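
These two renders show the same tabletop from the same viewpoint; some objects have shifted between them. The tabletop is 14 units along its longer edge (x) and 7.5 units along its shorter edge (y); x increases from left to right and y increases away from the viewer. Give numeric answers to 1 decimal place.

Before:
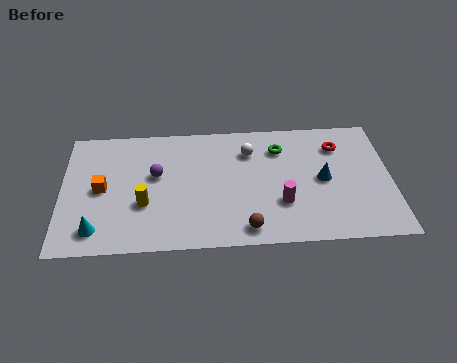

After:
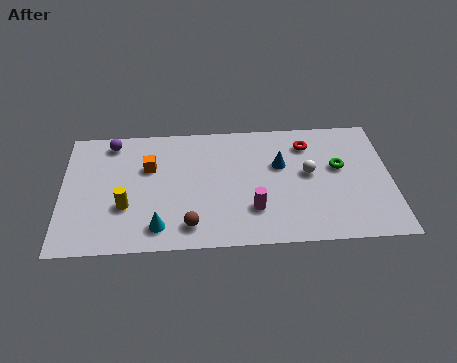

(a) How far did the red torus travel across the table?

1.3

From (11.8, 5.7) to (10.5, 5.9), the red torus covered √(1.3² + 0.2²) ≈ 1.3 units.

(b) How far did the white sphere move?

2.9

The white sphere moved from about (8.0, 5.6) to (10.5, 4.1), a distance of √(2.5² + 1.5²) ≈ 2.9.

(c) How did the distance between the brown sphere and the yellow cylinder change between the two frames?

-1.6

Before: roughly 4.6 units apart; after: 3.0. That's 1.6 units closer together.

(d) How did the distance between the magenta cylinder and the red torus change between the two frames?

+0.4

The distance was about 4.1 in the first image and 4.5 in the second, so they moved 0.4 units further apart.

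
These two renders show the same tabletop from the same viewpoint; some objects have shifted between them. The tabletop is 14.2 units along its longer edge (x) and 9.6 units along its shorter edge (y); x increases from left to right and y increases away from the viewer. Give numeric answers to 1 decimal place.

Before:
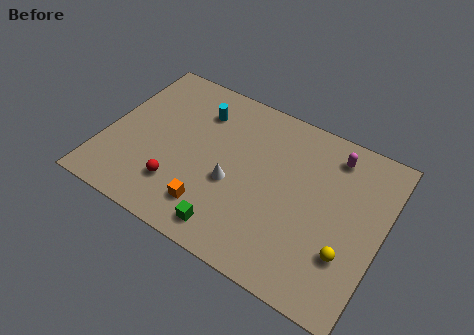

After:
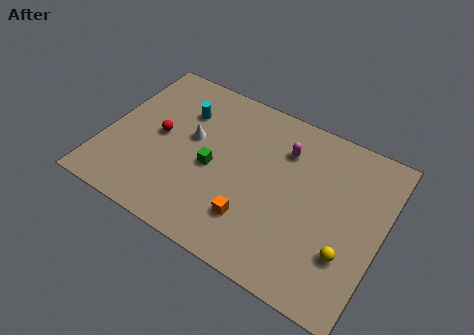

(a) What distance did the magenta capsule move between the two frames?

2.6

The magenta capsule was near (11.3, 8.0) before and (8.9, 7.1) after, so it travelled √(2.4² + 0.9²) ≈ 2.6 units.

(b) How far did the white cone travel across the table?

2.9

The white cone was near (6.7, 3.9) before and (4.3, 5.5) after, so it travelled √(2.4² + 1.6²) ≈ 2.9 units.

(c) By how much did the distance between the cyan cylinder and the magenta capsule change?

-1.6

Before: roughly 6.9 units apart; after: 5.3. That's 1.6 units closer together.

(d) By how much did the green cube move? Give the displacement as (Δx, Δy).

(-1.4, 3.0)

From the two frames, the green cube sits at roughly (7.0, 1.3) before and (5.6, 4.3) after.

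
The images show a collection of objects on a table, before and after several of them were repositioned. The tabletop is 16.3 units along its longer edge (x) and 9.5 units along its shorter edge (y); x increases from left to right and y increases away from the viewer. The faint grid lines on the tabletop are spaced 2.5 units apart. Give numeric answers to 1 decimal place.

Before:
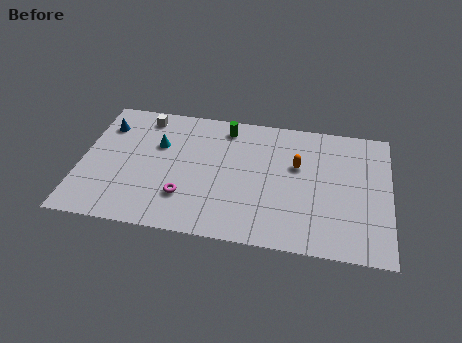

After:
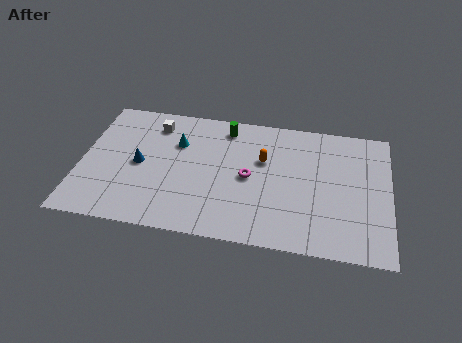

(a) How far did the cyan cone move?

1.0

From (4.0, 6.2) to (5.0, 6.5), the cyan cone covered √(1.0² + 0.3²) ≈ 1.0 units.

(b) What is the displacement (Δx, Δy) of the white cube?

(0.6, -0.5)

From the two frames, the white cube sits at roughly (3.1, 8.2) before and (3.7, 7.7) after.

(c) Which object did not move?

the green cylinder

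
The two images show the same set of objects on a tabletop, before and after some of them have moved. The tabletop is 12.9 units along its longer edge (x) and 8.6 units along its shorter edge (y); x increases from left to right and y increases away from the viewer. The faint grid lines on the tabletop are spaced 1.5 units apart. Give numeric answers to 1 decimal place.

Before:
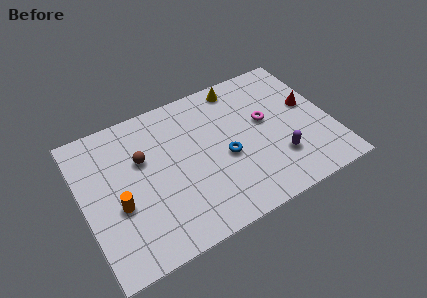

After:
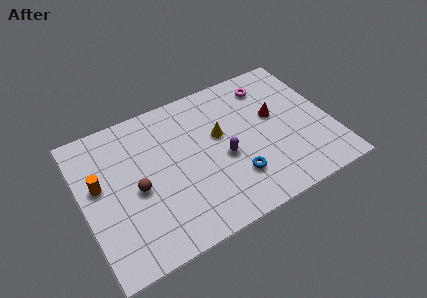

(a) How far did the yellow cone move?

2.9

The yellow cone was near (8.6, 7.6) before and (7.2, 5.1) after, so it travelled √(1.4² + 2.5²) ≈ 2.9 units.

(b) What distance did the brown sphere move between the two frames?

1.7

From (3.2, 5.5) to (2.7, 3.9), the brown sphere covered √(0.5² + 1.6²) ≈ 1.7 units.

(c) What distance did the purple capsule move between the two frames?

3.0

From (9.9, 2.4) to (7.2, 3.7), the purple capsule covered √(2.7² + 1.3²) ≈ 3.0 units.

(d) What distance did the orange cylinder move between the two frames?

1.8

The orange cylinder was near (1.7, 3.4) before and (0.9, 5.0) after, so it travelled √(0.8² + 1.6²) ≈ 1.8 units.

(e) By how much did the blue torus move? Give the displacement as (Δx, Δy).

(0.3, -1.4)

The blue torus started near (7.3, 3.7) and ended near (7.6, 2.3).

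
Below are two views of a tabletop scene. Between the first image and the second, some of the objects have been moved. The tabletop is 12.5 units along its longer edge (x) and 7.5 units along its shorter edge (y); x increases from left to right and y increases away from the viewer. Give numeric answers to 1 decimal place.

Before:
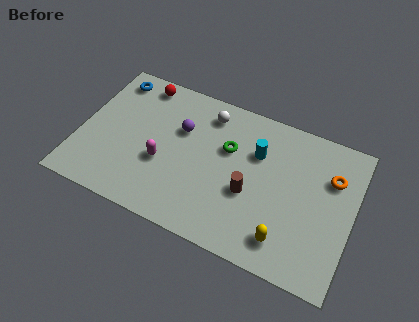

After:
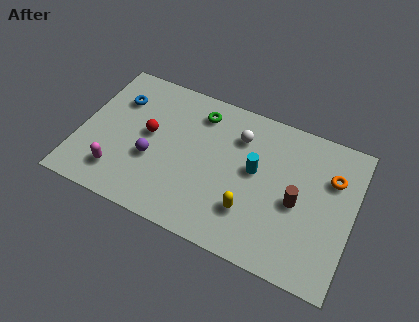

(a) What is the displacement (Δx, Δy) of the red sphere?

(0.7, -2.5)

The red sphere was at about (2.4, 6.6) and moved to about (3.1, 4.1).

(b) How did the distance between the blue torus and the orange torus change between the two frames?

-0.5

They were about 10.4 units apart before and 9.9 after — 0.5 units closer together.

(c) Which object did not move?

the orange torus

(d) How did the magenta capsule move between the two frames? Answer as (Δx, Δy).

(-1.9, -1.3)

The magenta capsule was at about (3.9, 2.9) and moved to about (2.0, 1.6).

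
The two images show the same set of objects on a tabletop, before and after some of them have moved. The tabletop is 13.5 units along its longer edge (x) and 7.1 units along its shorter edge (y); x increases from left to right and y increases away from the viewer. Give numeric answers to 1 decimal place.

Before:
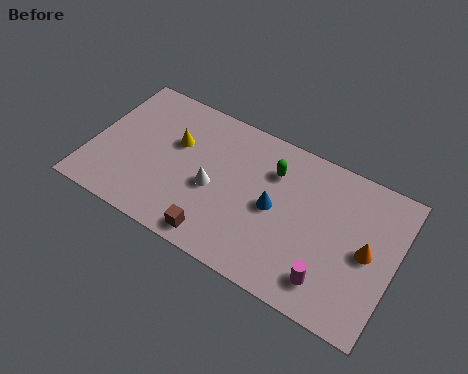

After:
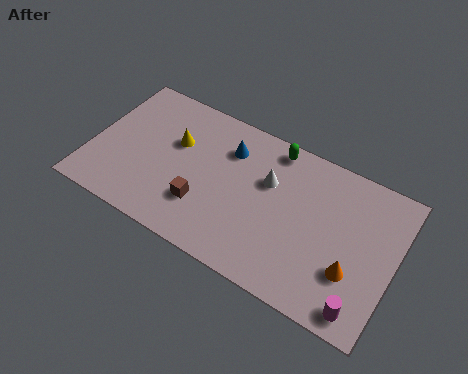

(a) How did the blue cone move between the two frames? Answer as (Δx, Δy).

(-2.3, 1.8)

The blue cone started near (8.2, 3.5) and ended near (5.9, 5.3).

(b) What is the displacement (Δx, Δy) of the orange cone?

(-0.5, -1.2)

The orange cone started near (12.3, 3.5) and ended near (11.8, 2.3).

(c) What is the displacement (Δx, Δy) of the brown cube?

(-0.8, 1.2)

The brown cube started near (6.0, 0.9) and ended near (5.2, 2.1).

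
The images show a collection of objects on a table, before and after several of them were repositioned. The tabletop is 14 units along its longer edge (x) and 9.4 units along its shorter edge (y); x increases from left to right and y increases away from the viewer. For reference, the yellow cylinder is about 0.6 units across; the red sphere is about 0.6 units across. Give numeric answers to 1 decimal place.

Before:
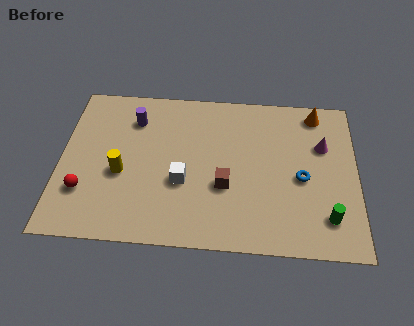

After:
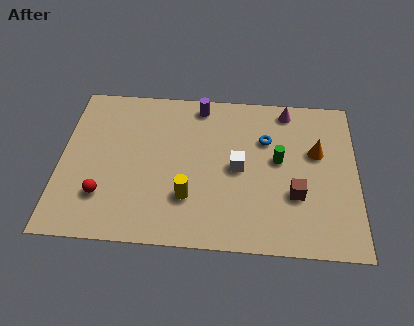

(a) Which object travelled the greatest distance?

the green cylinder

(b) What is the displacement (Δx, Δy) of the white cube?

(2.6, 1.0)

The white cube was at about (5.8, 3.6) and moved to about (8.4, 4.6).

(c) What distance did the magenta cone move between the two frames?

2.7

The magenta cone moved from about (12.4, 6.2) to (10.7, 8.3), a distance of √(1.7² + 2.1²) ≈ 2.7.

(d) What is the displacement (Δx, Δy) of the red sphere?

(0.9, -0.2)

The red sphere started near (1.2, 2.7) and ended near (2.1, 2.5).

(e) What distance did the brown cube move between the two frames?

3.3

From (7.8, 3.5) to (11.1, 3.2), the brown cube covered √(3.3² + 0.3²) ≈ 3.3 units.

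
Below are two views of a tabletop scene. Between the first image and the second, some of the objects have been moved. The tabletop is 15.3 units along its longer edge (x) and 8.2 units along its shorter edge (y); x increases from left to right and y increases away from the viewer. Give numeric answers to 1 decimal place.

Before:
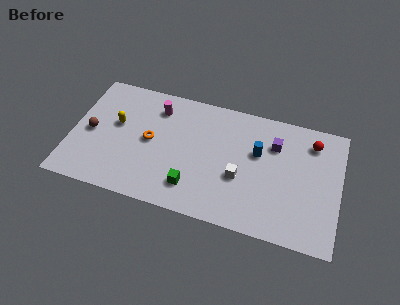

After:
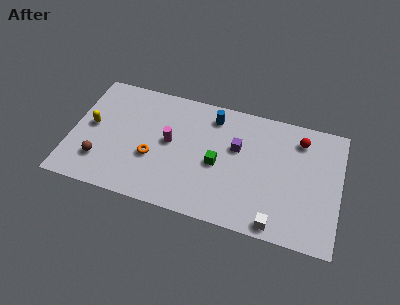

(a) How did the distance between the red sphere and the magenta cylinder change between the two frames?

-1.3

They were about 8.9 units apart before and 7.6 after — 1.3 units closer together.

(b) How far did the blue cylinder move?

3.2

From (10.6, 5.1) to (7.9, 6.8), the blue cylinder covered √(2.7² + 1.7²) ≈ 3.2 units.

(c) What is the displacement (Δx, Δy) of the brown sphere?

(0.7, -1.8)

The brown sphere started near (1.1, 3.9) and ended near (1.8, 2.1).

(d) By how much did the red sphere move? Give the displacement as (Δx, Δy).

(-0.7, 0.0)

The red sphere started near (13.6, 6.6) and ended near (12.9, 6.6).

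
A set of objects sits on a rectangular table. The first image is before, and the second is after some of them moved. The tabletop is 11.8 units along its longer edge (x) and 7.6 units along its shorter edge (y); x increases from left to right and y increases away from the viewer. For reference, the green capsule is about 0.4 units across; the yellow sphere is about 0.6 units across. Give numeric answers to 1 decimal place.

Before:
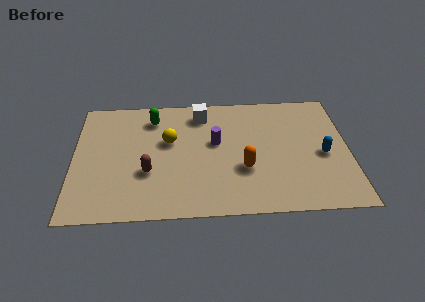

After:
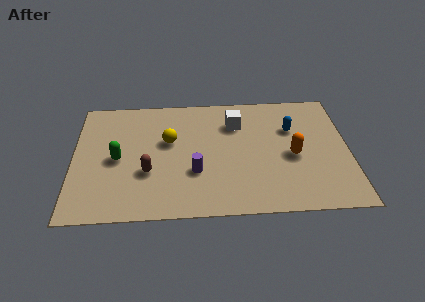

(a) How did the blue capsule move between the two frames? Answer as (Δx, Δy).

(-1.3, 1.7)

The blue capsule was at about (10.7, 3.4) and moved to about (9.4, 5.1).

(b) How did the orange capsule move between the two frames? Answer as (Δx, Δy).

(2.1, 0.7)

From the two frames, the orange capsule sits at roughly (7.3, 2.7) before and (9.4, 3.4) after.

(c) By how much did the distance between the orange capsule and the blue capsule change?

-1.8

The distance was about 3.5 in the first image and 1.7 in the second, so they moved 1.8 units closer together.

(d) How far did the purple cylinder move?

2.0

The purple cylinder was near (6.1, 4.4) before and (5.2, 2.6) after, so it travelled √(0.9² + 1.8²) ≈ 2.0 units.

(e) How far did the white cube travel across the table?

1.7

From (5.5, 6.3) to (7.0, 5.6), the white cube covered √(1.5² + 0.7²) ≈ 1.7 units.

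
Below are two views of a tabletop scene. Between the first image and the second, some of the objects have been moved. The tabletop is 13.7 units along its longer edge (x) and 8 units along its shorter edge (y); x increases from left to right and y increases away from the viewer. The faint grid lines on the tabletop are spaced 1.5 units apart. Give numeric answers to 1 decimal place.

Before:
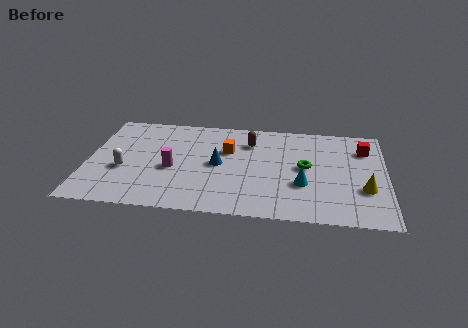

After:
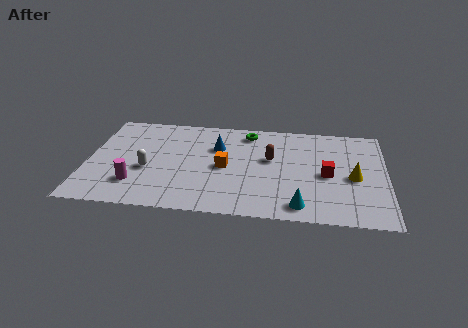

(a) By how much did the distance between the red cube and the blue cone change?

-1.6

Before: roughly 7.0 units apart; after: 5.4. That's 1.6 units closer together.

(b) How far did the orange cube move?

1.4

The orange cube was near (6.4, 5.2) before and (6.3, 3.8) after, so it travelled √(0.1² + 1.4²) ≈ 1.4 units.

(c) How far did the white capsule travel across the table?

1.1

The white capsule was near (1.7, 3.1) before and (2.8, 3.2) after, so it travelled √(1.1² + 0.1²) ≈ 1.1 units.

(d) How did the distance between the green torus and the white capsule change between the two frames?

-2.6

Before: roughly 8.4 units apart; after: 5.8. That's 2.6 units closer together.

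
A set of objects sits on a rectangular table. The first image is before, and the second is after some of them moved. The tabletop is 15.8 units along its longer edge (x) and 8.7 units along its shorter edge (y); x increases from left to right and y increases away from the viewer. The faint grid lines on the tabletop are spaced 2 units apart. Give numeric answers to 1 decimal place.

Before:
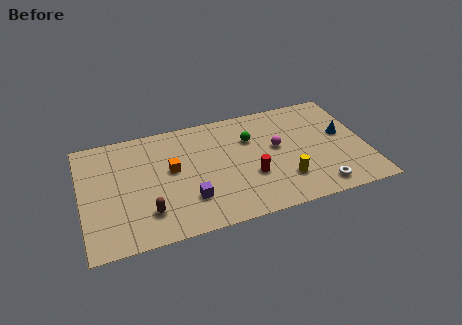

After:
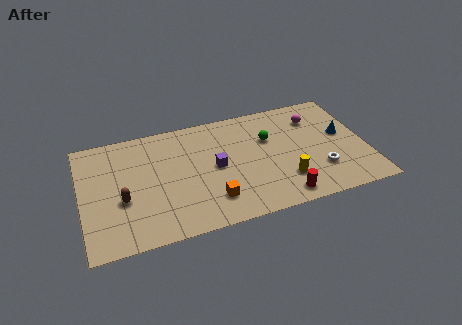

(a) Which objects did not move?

the blue cone and the yellow cylinder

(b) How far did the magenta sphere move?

2.9

The magenta sphere moved from about (10.9, 4.9) to (13.2, 6.6), a distance of √(2.3² + 1.7²) ≈ 2.9.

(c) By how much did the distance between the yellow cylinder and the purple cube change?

-1.0

They were about 5.3 units apart before and 4.3 after — 1.0 units closer together.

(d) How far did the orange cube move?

3.5

The orange cube moved from about (5.0, 4.9) to (7.0, 2.0), a distance of √(2.0² + 2.9²) ≈ 3.5.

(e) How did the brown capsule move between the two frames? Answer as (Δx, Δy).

(-1.3, 1.3)

From the two frames, the brown capsule sits at roughly (3.5, 2.1) before and (2.2, 3.4) after.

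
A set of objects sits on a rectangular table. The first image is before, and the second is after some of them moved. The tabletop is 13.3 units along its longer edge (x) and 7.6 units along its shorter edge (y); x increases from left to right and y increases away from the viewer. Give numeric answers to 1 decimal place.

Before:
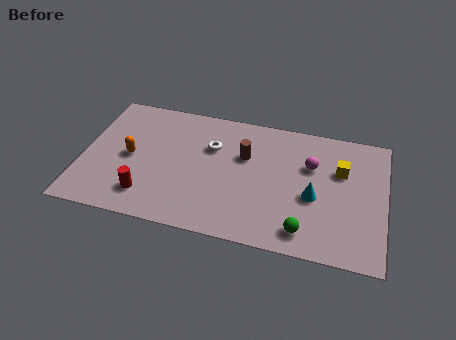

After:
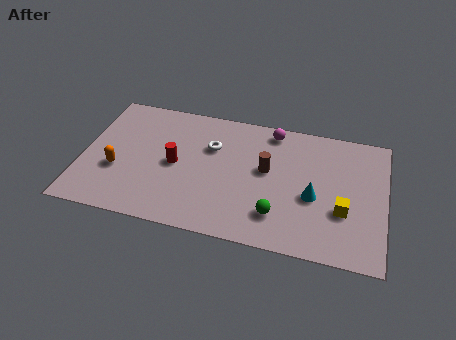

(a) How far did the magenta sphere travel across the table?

2.5

The magenta sphere moved from about (10.0, 5.0) to (8.2, 6.7), a distance of √(1.8² + 1.7²) ≈ 2.5.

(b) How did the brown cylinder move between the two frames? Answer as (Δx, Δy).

(1.0, -0.6)

The brown cylinder started near (7.1, 4.9) and ended near (8.1, 4.3).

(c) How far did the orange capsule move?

1.0

From (2.1, 3.7) to (1.6, 2.8), the orange capsule covered √(0.5² + 0.9²) ≈ 1.0 units.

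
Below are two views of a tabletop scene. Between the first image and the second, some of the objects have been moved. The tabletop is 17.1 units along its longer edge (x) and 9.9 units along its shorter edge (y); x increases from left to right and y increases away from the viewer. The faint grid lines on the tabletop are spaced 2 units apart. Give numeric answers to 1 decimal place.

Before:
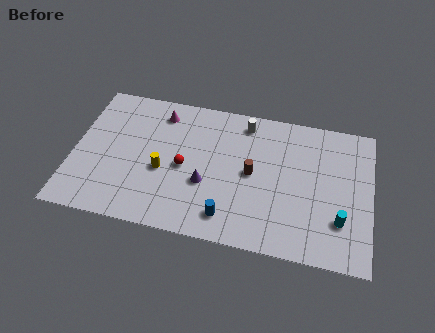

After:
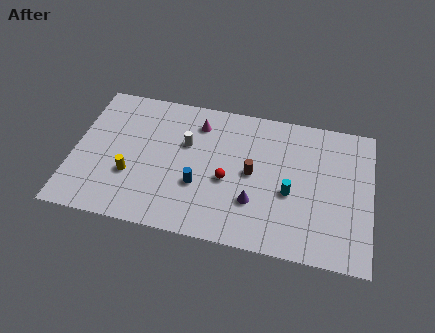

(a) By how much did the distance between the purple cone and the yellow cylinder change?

+4.6

The distance was about 2.5 in the first image and 7.1 in the second, so they moved 4.6 units further apart.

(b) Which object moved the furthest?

the white cylinder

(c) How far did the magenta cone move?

2.2

The magenta cone moved from about (4.8, 8.2) to (7.0, 7.9), a distance of √(2.2² + 0.3²) ≈ 2.2.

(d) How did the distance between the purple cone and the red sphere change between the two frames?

+0.4

They were about 1.6 units apart before and 2.0 after — 0.4 units further apart.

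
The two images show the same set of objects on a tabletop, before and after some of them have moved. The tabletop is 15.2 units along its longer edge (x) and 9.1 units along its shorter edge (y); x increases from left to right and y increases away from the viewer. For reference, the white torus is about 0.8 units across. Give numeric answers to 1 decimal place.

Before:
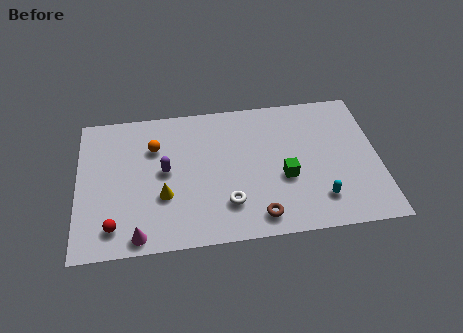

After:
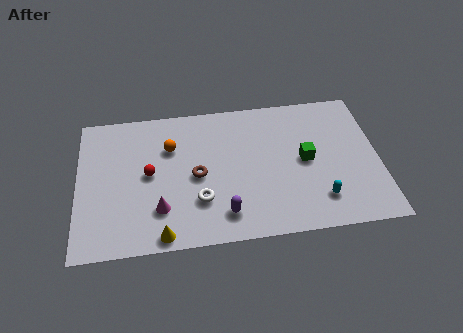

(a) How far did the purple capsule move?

4.2

The purple capsule was near (4.4, 4.8) before and (7.3, 1.7) after, so it travelled √(2.9² + 3.1²) ≈ 4.2 units.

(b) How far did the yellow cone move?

2.4

The yellow cone moved from about (4.3, 3.2) to (4.2, 0.8), a distance of √(0.1² + 2.4²) ≈ 2.4.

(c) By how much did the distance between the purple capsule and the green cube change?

-1.0

They were about 6.1 units apart before and 5.1 after — 1.0 units closer together.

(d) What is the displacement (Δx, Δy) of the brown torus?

(-3.0, 3.0)

The brown torus started near (9.0, 1.3) and ended near (6.0, 4.3).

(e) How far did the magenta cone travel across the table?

1.9

The magenta cone was near (3.0, 0.9) before and (4.1, 2.4) after, so it travelled √(1.1² + 1.5²) ≈ 1.9 units.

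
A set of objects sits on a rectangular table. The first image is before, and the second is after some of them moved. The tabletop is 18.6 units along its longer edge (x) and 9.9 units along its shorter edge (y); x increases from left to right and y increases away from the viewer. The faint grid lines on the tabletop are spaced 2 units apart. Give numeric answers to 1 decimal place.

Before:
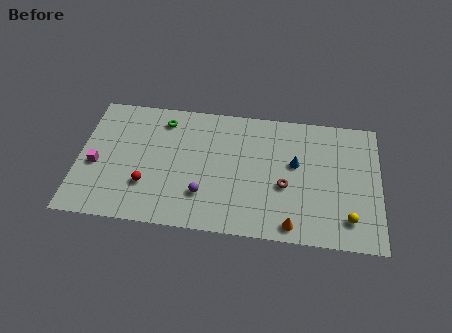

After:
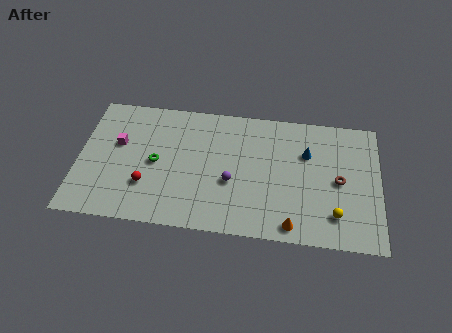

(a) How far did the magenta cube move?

2.2

The magenta cube was near (1.1, 4.2) before and (2.4, 6.0) after, so it travelled √(1.3² + 1.8²) ≈ 2.2 units.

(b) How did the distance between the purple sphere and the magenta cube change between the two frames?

+0.5

They were about 6.9 units apart before and 7.4 after — 0.5 units further apart.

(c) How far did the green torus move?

3.4

The green torus moved from about (5.1, 8.2) to (4.8, 4.8), a distance of √(0.3² + 3.4²) ≈ 3.4.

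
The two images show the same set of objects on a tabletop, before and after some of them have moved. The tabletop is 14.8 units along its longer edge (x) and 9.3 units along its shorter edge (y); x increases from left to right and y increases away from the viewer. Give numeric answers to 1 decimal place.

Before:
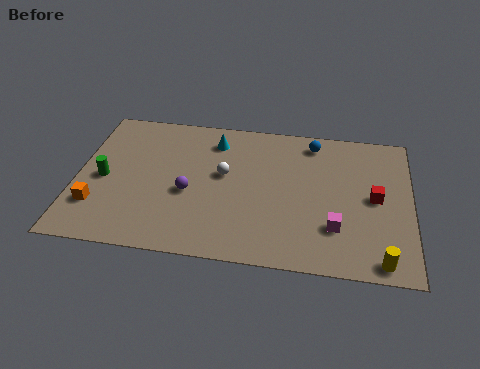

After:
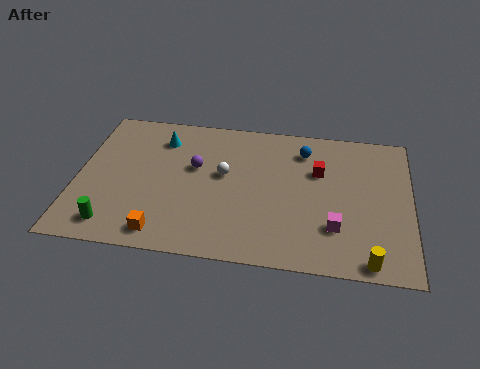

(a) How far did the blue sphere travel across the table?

0.7

The blue sphere was near (10.4, 8.0) before and (10.0, 7.4) after, so it travelled √(0.4² + 0.6²) ≈ 0.7 units.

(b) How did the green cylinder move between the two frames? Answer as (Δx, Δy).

(0.6, -2.9)

The green cylinder started near (1.2, 4.3) and ended near (1.8, 1.4).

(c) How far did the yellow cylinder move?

0.5

The yellow cylinder moved from about (13.5, 0.9) to (13.0, 0.8), a distance of √(0.5² + 0.1²) ≈ 0.5.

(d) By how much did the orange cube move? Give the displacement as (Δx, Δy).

(3.0, -1.3)

From the two frames, the orange cube sits at roughly (1.0, 2.5) before and (4.0, 1.2) after.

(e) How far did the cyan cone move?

2.4

The cyan cone was near (6.0, 7.5) before and (3.6, 7.3) after, so it travelled √(2.4² + 0.2²) ≈ 2.4 units.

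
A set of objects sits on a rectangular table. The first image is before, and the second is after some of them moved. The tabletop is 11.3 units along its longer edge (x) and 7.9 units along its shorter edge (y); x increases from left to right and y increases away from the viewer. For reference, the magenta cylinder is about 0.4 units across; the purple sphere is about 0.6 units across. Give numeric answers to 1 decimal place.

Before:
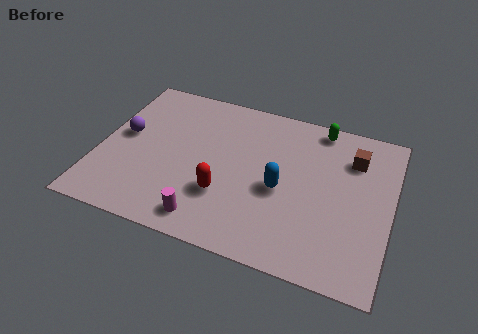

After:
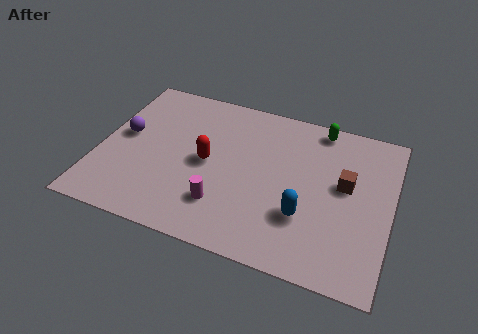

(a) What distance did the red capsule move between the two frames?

1.6

The red capsule was near (5.0, 2.5) before and (4.2, 3.9) after, so it travelled √(0.8² + 1.4²) ≈ 1.6 units.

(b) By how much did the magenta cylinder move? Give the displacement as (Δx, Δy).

(0.5, 0.9)

From the two frames, the magenta cylinder sits at roughly (4.5, 1.1) before and (5.0, 2.0) after.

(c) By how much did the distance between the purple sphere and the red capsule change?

-1.2

The distance was about 4.5 in the first image and 3.3 in the second, so they moved 1.2 units closer together.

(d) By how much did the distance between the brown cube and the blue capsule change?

-1.1

Before: roughly 3.5 units apart; after: 2.4. That's 1.1 units closer together.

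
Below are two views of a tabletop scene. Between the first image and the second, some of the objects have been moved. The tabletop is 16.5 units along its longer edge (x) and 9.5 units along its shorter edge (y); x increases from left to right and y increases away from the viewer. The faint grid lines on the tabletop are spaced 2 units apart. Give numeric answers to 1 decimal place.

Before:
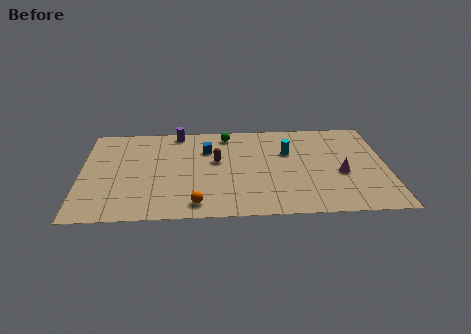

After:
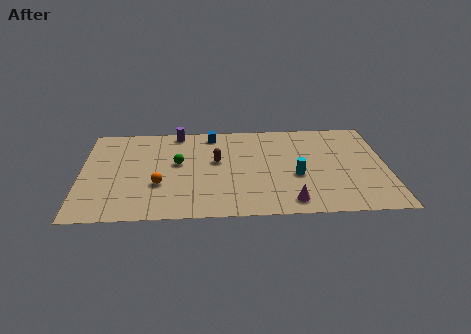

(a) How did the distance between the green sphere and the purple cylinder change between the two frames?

+0.5

Before: roughly 2.7 units apart; after: 3.2. That's 0.5 units further apart.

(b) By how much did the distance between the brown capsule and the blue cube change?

+1.5

The distance was about 1.3 in the first image and 2.8 in the second, so they moved 1.5 units further apart.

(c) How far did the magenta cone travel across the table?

3.8

The magenta cone was near (14.0, 3.9) before and (11.2, 1.3) after, so it travelled √(2.8² + 2.6²) ≈ 3.8 units.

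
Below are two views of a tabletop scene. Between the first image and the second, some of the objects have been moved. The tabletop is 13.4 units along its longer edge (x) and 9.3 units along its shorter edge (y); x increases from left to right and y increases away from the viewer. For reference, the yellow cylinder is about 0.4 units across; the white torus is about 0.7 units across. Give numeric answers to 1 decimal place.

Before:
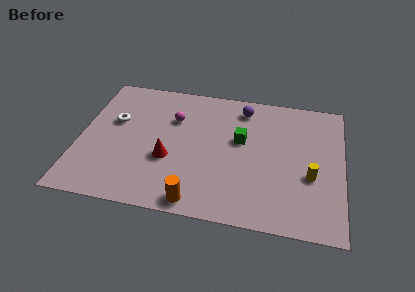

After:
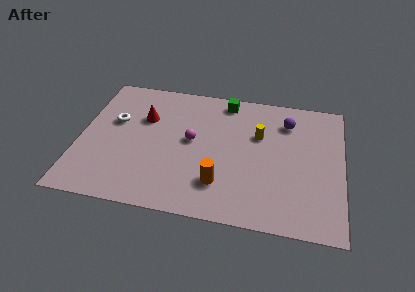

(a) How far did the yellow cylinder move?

3.6

The yellow cylinder was near (11.8, 3.6) before and (9.1, 6.0) after, so it travelled √(2.7² + 2.4²) ≈ 3.6 units.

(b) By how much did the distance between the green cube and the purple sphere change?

+1.1

Before: roughly 2.3 units apart; after: 3.4. That's 1.1 units further apart.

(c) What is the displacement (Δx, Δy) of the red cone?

(-1.4, 2.7)

The red cone was at about (4.6, 3.5) and moved to about (3.2, 6.2).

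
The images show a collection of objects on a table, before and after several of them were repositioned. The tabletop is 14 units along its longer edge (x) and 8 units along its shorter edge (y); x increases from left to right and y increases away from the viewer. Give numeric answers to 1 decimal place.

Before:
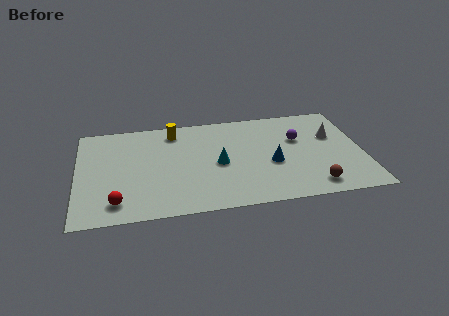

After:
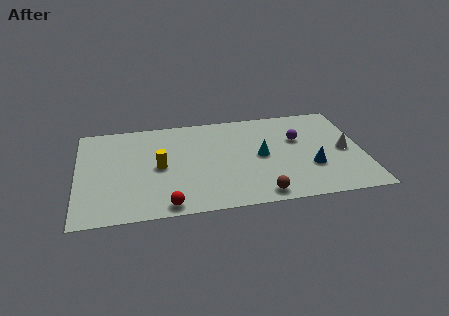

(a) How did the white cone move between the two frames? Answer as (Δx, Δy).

(0.5, -1.3)

From the two frames, the white cone sits at roughly (12.6, 5.1) before and (13.1, 3.8) after.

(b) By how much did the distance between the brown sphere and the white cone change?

+1.1

The distance was about 4.1 in the first image and 5.2 in the second, so they moved 1.1 units further apart.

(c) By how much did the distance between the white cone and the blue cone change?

-1.6

The distance was about 3.6 in the first image and 2.0 in the second, so they moved 1.6 units closer together.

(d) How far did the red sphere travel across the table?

2.5

The red sphere was near (1.9, 1.4) before and (4.3, 0.8) after, so it travelled √(2.4² + 0.6²) ≈ 2.5 units.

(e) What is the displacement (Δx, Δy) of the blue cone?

(1.9, -0.6)

The blue cone started near (9.5, 3.3) and ended near (11.4, 2.7).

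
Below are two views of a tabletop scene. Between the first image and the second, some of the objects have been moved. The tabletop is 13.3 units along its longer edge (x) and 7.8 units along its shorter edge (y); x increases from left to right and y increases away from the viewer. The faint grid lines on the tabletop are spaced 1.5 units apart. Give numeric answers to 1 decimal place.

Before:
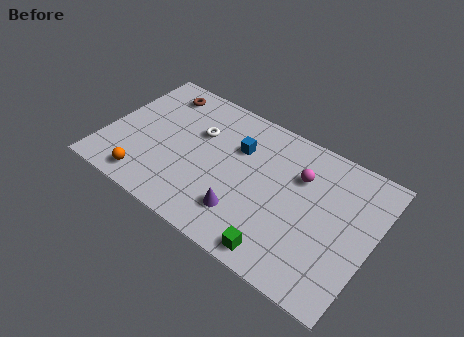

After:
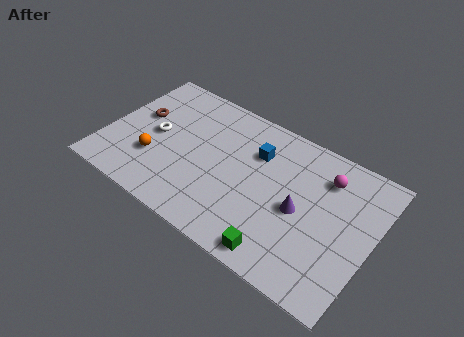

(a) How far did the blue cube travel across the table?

0.9

The blue cube was near (6.4, 5.3) before and (7.3, 5.5) after, so it travelled √(0.9² + 0.2²) ≈ 0.9 units.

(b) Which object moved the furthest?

the purple cone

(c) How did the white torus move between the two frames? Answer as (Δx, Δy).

(-2.0, -1.2)

The white torus started near (4.4, 5.1) and ended near (2.4, 3.9).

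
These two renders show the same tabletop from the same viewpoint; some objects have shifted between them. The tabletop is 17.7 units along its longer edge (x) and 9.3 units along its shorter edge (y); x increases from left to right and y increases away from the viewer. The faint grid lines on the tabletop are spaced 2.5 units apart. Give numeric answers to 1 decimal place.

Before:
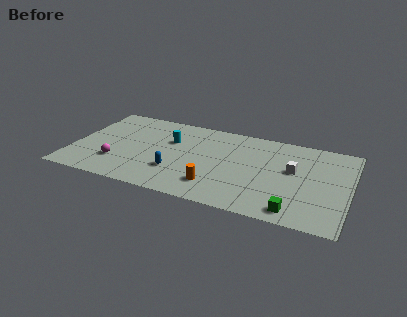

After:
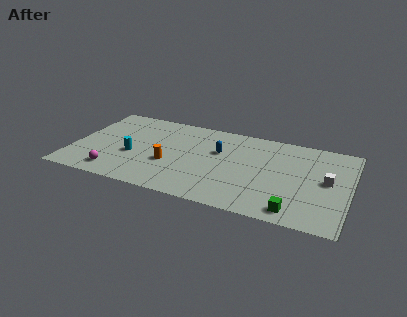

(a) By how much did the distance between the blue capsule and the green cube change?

-0.9

Before: roughly 7.9 units apart; after: 7.0. That's 0.9 units closer together.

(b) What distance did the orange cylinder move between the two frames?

3.4

The orange cylinder was near (9.4, 2.1) before and (6.3, 3.5) after, so it travelled √(3.1² + 1.4²) ≈ 3.4 units.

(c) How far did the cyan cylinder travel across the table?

3.3

From (6.1, 6.1) to (3.9, 3.7), the cyan cylinder covered √(2.2² + 2.4²) ≈ 3.3 units.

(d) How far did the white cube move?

2.3

The white cube was near (14.1, 5.4) before and (16.3, 4.9) after, so it travelled √(2.2² + 0.5²) ≈ 2.3 units.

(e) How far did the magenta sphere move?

1.1

The magenta sphere was near (3.0, 2.6) before and (3.0, 1.5) after, so it travelled √(0.0² + 1.1²) ≈ 1.1 units.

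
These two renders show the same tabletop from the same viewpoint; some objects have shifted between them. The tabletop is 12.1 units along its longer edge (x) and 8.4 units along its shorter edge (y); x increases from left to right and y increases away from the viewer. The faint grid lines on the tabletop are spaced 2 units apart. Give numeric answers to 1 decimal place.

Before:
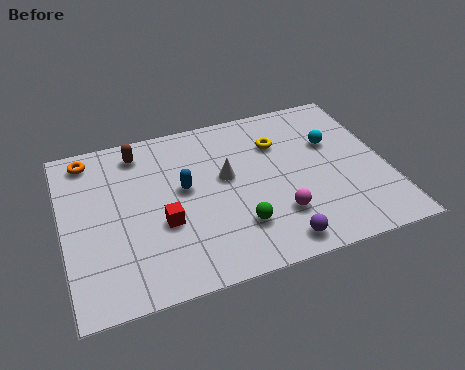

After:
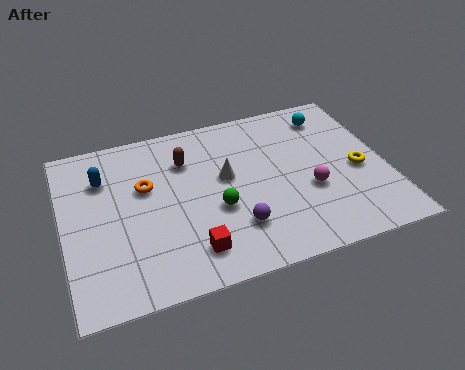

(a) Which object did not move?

the white cone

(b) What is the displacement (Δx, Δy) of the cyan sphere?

(0.1, 1.5)

The cyan sphere started near (10.2, 5.4) and ended near (10.3, 6.9).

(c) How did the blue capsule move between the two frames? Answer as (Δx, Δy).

(-2.9, 1.4)

The blue capsule started near (4.5, 4.7) and ended near (1.6, 6.1).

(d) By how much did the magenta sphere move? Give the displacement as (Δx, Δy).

(1.3, 0.9)

The magenta sphere started near (7.8, 2.3) and ended near (9.1, 3.2).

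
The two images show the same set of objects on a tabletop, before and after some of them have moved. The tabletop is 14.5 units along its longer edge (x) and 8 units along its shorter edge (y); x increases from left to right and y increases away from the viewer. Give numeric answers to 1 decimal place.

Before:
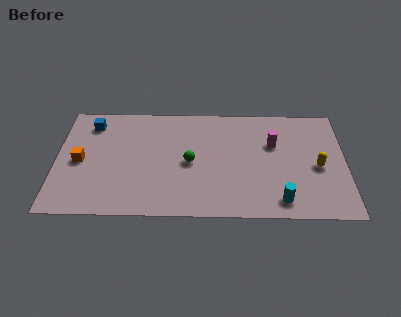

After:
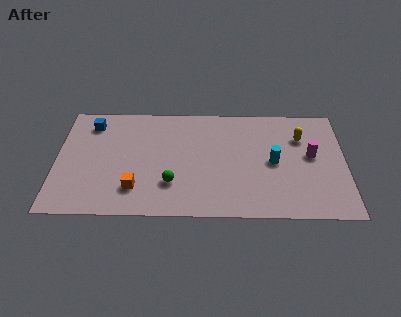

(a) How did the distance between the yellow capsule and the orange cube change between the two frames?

-2.8

They were about 11.9 units apart before and 9.1 after — 2.8 units closer together.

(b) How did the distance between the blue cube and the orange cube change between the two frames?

+2.4

Before: roughly 2.7 units apart; after: 5.1. That's 2.4 units further apart.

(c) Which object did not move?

the blue cube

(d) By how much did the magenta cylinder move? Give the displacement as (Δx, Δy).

(1.9, -0.8)

The magenta cylinder was at about (10.9, 5.2) and moved to about (12.8, 4.4).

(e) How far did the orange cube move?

3.4

The orange cube moved from about (1.2, 3.8) to (4.0, 1.9), a distance of √(2.8² + 1.9²) ≈ 3.4.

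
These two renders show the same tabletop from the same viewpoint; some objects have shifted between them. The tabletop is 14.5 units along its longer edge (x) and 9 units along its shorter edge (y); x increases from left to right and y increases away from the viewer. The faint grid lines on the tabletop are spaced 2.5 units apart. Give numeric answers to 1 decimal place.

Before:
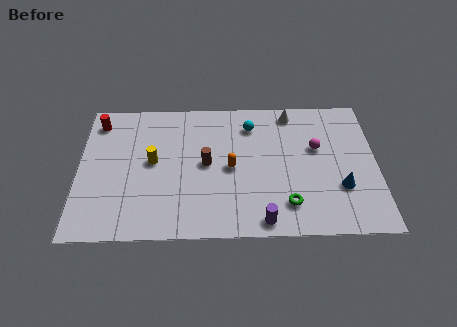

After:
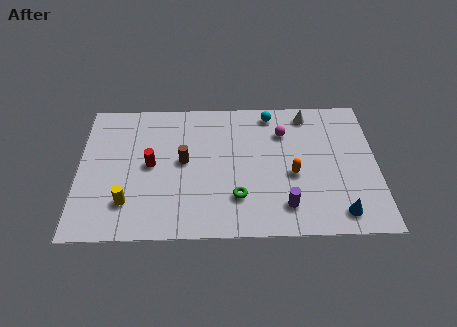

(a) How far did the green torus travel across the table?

2.5

From (10.1, 1.9) to (7.7, 2.4), the green torus covered √(2.4² + 0.5²) ≈ 2.5 units.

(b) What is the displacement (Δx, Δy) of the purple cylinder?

(1.1, 0.9)

From the two frames, the purple cylinder sits at roughly (8.9, 0.9) before and (10.0, 1.8) after.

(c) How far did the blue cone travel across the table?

1.6

The blue cone was near (12.7, 2.9) before and (12.6, 1.3) after, so it travelled √(0.1² + 1.6²) ≈ 1.6 units.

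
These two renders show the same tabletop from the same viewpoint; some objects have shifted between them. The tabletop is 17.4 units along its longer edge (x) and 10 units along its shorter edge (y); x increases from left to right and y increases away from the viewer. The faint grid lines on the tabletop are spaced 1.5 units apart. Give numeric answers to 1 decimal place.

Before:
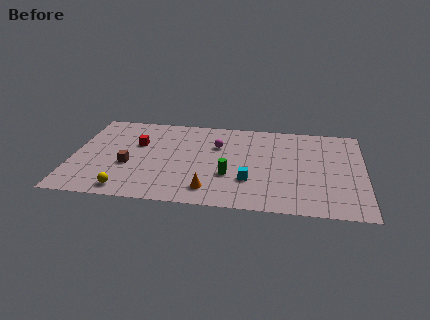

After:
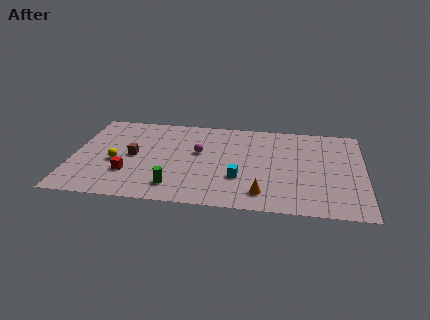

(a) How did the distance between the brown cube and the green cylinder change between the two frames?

-2.0

They were about 6.0 units apart before and 4.0 after — 2.0 units closer together.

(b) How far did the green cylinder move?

3.6

The green cylinder was near (9.4, 3.5) before and (6.2, 1.9) after, so it travelled √(3.2² + 1.6²) ≈ 3.6 units.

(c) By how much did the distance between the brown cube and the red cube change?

-0.5

Before: roughly 2.5 units apart; after: 2.0. That's 0.5 units closer together.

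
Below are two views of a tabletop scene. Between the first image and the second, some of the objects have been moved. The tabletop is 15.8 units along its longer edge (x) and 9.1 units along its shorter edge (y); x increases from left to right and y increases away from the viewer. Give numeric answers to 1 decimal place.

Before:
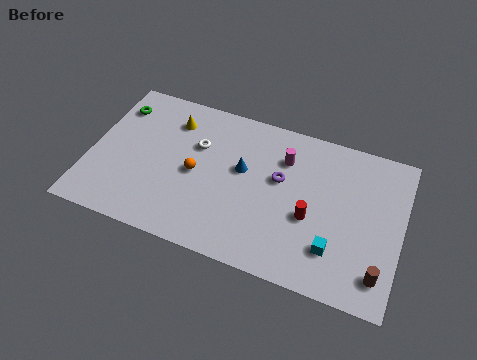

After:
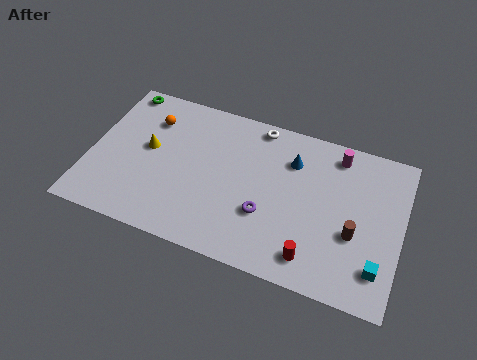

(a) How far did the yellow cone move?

2.3

The yellow cone moved from about (3.9, 7.1) to (2.9, 5.0), a distance of √(1.0² + 2.1²) ≈ 2.3.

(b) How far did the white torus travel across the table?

3.6

The white torus moved from about (5.3, 6.0) to (8.2, 8.2), a distance of √(2.9² + 2.2²) ≈ 3.6.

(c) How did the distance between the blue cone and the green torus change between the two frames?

+2.2

They were about 6.9 units apart before and 9.1 after — 2.2 units further apart.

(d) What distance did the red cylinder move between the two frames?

2.2

The red cylinder was near (11.3, 3.7) before and (11.6, 1.5) after, so it travelled √(0.3² + 2.2²) ≈ 2.2 units.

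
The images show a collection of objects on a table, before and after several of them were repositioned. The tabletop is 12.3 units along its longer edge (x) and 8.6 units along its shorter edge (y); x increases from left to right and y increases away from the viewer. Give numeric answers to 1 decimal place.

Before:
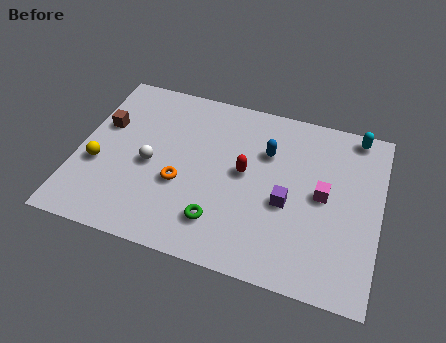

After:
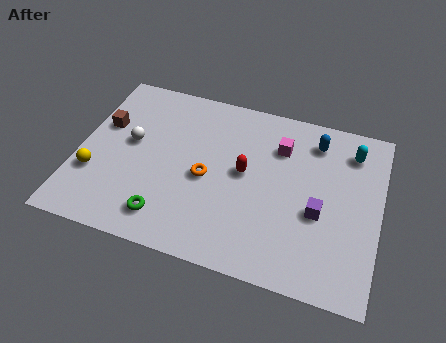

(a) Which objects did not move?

the red capsule and the brown cube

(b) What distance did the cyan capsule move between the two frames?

0.9

The cyan capsule was near (11.1, 7.8) before and (11.0, 6.9) after, so it travelled √(0.1² + 0.9²) ≈ 0.9 units.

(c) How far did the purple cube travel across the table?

1.3

The purple cube moved from about (8.6, 3.6) to (9.9, 3.5), a distance of √(1.3² + 0.1²) ≈ 1.3.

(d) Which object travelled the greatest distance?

the magenta cube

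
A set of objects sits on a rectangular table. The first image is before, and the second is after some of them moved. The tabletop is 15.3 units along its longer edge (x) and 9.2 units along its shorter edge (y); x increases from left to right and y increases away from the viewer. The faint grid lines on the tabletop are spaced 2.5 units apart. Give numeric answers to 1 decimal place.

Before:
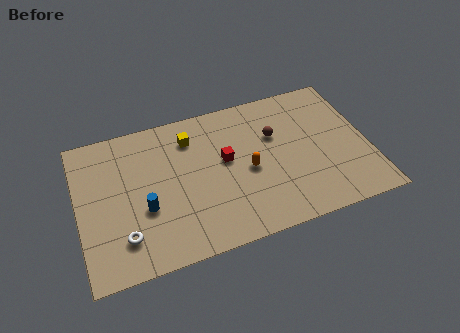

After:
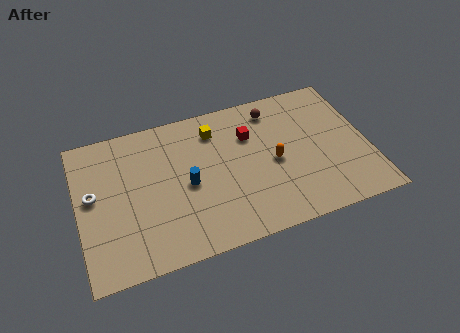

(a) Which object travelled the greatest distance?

the white torus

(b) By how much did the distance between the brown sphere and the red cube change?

-0.9

The distance was about 2.8 in the first image and 1.9 in the second, so they moved 0.9 units closer together.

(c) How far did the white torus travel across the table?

3.3

From (2.2, 2.1) to (0.8, 5.1), the white torus covered √(1.4² + 3.0²) ≈ 3.3 units.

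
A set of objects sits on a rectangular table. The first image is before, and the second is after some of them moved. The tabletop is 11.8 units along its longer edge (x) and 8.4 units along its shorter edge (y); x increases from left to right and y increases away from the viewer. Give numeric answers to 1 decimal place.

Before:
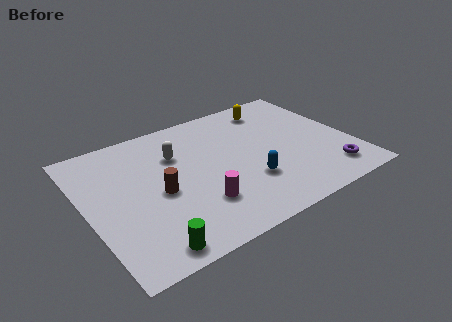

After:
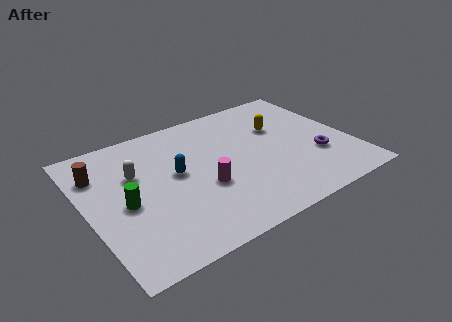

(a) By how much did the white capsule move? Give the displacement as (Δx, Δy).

(-1.9, -0.4)

The white capsule was at about (4.2, 5.8) and moved to about (2.3, 5.4).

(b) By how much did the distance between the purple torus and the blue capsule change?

+2.7

They were about 3.7 units apart before and 6.4 after — 2.7 units further apart.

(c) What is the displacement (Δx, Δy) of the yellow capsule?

(0.0, -1.5)

From the two frames, the yellow capsule sits at roughly (8.9, 7.0) before and (8.9, 5.5) after.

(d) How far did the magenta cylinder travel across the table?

1.0

From (4.6, 2.3) to (5.0, 3.2), the magenta cylinder covered √(0.4² + 0.9²) ≈ 1.0 units.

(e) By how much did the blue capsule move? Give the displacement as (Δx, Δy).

(-2.9, 2.0)

The blue capsule started near (6.9, 2.6) and ended near (4.0, 4.6).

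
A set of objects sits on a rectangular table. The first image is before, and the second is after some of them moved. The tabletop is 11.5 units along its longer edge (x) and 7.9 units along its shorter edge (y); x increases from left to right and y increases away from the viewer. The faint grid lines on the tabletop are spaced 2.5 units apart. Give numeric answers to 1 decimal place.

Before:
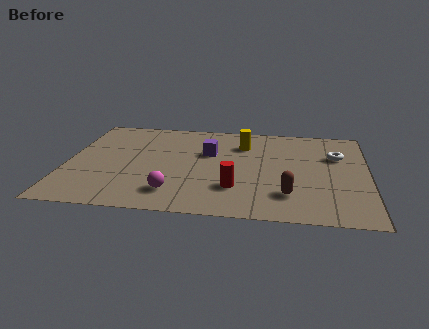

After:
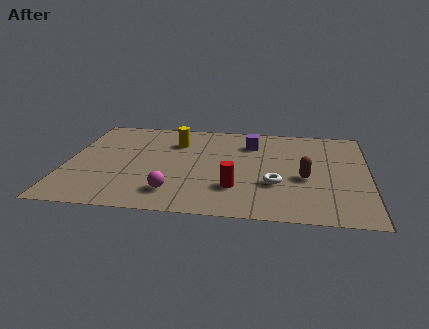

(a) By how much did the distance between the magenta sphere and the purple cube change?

+1.6

Before: roughly 3.6 units apart; after: 5.2. That's 1.6 units further apart.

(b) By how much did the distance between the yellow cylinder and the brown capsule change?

+1.2

They were about 4.4 units apart before and 5.6 after — 1.2 units further apart.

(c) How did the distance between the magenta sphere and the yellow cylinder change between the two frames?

-0.8

Before: roughly 5.0 units apart; after: 4.2. That's 0.8 units closer together.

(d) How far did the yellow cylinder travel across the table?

2.6

The yellow cylinder moved from about (6.7, 5.9) to (4.1, 5.8), a distance of √(2.6² + 0.1²) ≈ 2.6.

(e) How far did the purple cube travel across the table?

1.9

The purple cube moved from about (5.4, 5.0) to (7.0, 6.0), a distance of √(1.6² + 1.0²) ≈ 1.9.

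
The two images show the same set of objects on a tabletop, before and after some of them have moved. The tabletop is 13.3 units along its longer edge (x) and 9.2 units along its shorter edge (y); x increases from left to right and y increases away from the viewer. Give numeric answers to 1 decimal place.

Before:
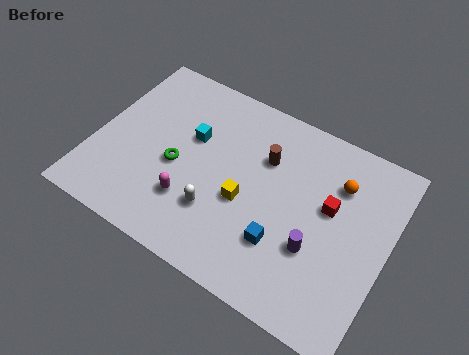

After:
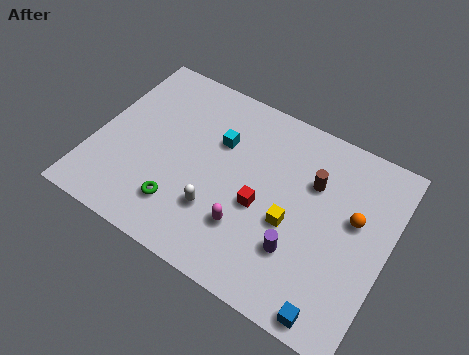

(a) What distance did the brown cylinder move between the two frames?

2.2

The brown cylinder moved from about (7.5, 6.3) to (9.7, 6.2), a distance of √(2.2² + 0.1²) ≈ 2.2.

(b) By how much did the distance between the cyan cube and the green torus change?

+2.4

They were about 1.7 units apart before and 4.1 after — 2.4 units further apart.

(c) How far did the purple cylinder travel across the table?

0.9

The purple cylinder was near (10.3, 3.2) before and (9.6, 2.7) after, so it travelled √(0.7² + 0.5²) ≈ 0.9 units.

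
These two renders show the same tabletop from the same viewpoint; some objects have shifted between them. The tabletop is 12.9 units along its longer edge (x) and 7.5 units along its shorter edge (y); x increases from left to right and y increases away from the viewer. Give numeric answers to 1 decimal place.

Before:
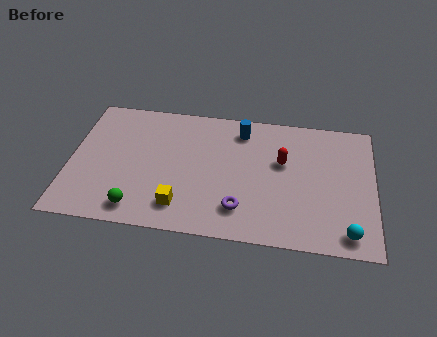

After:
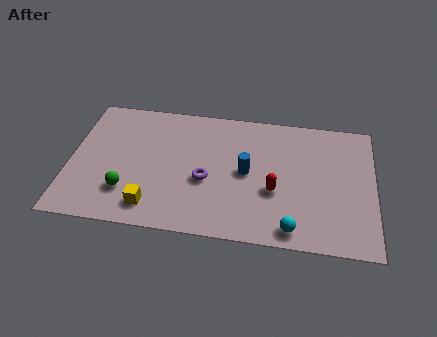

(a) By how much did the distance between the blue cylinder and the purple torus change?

-2.7

The distance was about 4.5 in the first image and 1.8 in the second, so they moved 2.7 units closer together.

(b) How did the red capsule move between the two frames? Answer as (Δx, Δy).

(-0.3, -1.7)

The red capsule started near (9.0, 4.6) and ended near (8.7, 2.9).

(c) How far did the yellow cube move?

1.2

The yellow cube moved from about (4.8, 1.5) to (3.6, 1.3), a distance of √(1.2² + 0.2²) ≈ 1.2.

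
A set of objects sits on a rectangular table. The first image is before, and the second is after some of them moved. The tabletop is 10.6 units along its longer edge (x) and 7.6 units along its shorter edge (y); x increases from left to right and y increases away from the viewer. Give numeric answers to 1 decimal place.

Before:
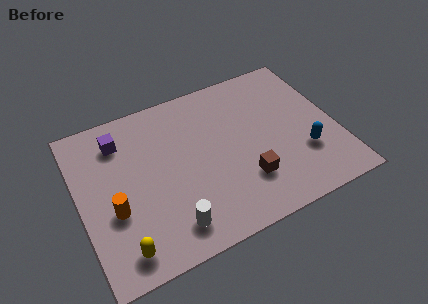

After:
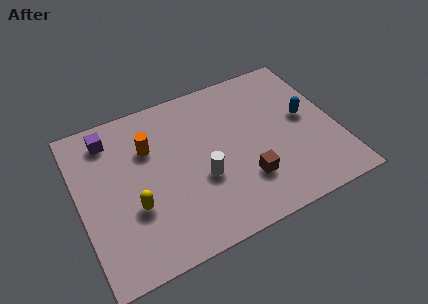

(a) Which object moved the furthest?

the orange cylinder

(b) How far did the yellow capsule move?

1.7

The yellow capsule was near (1.4, 1.1) before and (2.1, 2.7) after, so it travelled √(0.7² + 1.6²) ≈ 1.7 units.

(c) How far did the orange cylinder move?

2.9

The orange cylinder moved from about (1.3, 2.9) to (3.0, 5.2), a distance of √(1.7² + 2.3²) ≈ 2.9.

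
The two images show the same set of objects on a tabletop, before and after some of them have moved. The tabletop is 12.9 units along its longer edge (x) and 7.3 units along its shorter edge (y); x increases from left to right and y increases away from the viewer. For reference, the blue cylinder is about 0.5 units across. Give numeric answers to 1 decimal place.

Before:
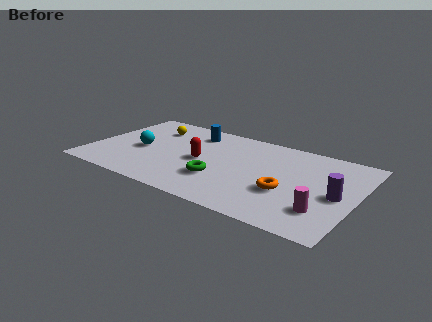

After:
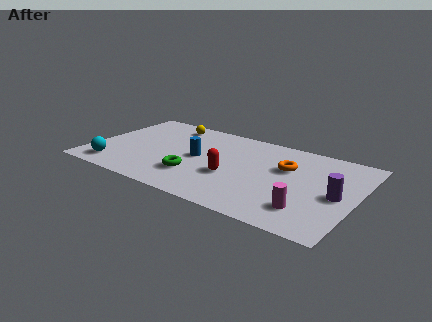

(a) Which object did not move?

the purple cylinder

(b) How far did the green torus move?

1.2

The green torus moved from about (6.5, 2.3) to (5.3, 2.1), a distance of √(1.2² + 0.2²) ≈ 1.2.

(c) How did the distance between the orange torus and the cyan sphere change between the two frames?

+1.4

The distance was about 7.3 in the first image and 8.7 in the second, so they moved 1.4 units further apart.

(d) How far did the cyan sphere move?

2.3

From (2.4, 3.3) to (1.4, 1.2), the cyan sphere covered √(1.0² + 2.1²) ≈ 2.3 units.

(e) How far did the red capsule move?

1.7

From (5.4, 3.5) to (7.0, 2.8), the red capsule covered √(1.6² + 0.7²) ≈ 1.7 units.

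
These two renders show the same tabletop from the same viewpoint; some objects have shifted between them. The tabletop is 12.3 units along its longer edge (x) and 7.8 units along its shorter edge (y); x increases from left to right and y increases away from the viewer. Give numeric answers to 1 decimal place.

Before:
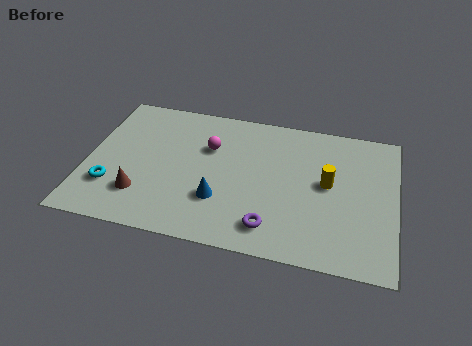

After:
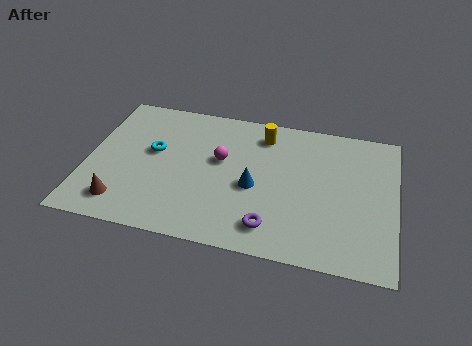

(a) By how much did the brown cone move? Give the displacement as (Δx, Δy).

(-0.7, -0.6)

The brown cone started near (2.3, 2.0) and ended near (1.6, 1.4).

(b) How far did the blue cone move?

1.6

From (5.4, 2.4) to (6.7, 3.4), the blue cone covered √(1.3² + 1.0²) ≈ 1.6 units.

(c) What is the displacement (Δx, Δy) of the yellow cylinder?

(-2.7, 2.2)

The yellow cylinder started near (9.6, 4.2) and ended near (6.9, 6.4).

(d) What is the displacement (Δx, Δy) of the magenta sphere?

(0.5, -0.6)

The magenta sphere was at about (4.8, 5.2) and moved to about (5.3, 4.6).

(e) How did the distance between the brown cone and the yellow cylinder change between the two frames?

-0.3

The distance was about 7.6 in the first image and 7.3 in the second, so they moved 0.3 units closer together.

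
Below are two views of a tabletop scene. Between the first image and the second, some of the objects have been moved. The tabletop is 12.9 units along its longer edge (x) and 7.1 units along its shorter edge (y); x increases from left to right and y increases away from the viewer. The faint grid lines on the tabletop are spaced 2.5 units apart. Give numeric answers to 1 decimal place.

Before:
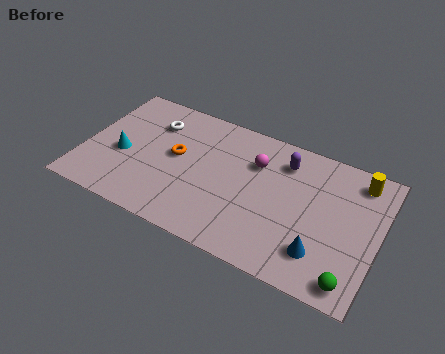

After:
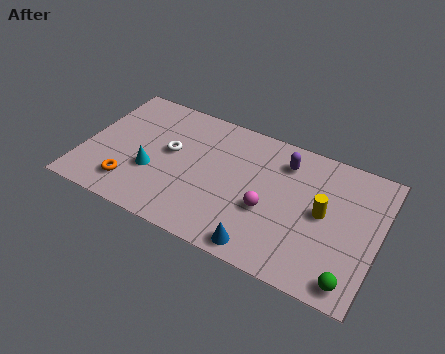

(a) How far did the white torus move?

1.6

The white torus moved from about (2.8, 5.3) to (3.7, 4.0), a distance of √(0.9² + 1.3²) ≈ 1.6.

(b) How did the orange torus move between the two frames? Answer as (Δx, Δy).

(-1.7, -2.4)

The orange torus started near (4.0, 3.9) and ended near (2.3, 1.5).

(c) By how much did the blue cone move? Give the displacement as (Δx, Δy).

(-2.4, -0.9)

From the two frames, the blue cone sits at roughly (10.6, 1.7) before and (8.2, 0.8) after.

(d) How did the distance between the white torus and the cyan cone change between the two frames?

-1.0

Before: roughly 2.5 units apart; after: 1.5. That's 1.0 units closer together.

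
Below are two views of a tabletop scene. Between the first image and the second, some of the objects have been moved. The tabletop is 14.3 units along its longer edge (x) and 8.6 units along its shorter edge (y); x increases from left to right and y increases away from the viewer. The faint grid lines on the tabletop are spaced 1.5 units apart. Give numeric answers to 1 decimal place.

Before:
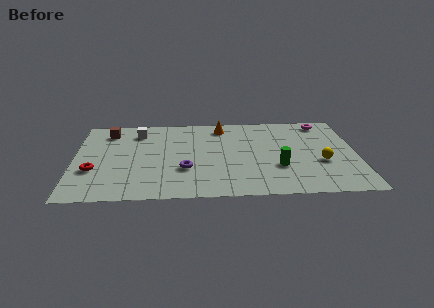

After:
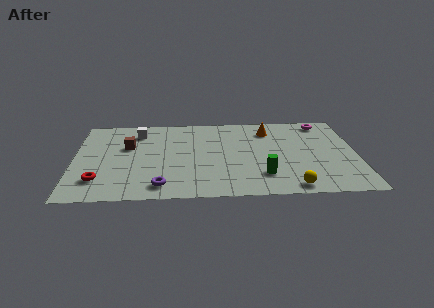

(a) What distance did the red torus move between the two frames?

1.0

The red torus moved from about (1.0, 3.0) to (1.3, 2.0), a distance of √(0.3² + 1.0²) ≈ 1.0.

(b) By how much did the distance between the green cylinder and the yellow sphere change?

-0.4

Before: roughly 2.2 units apart; after: 1.8. That's 0.4 units closer together.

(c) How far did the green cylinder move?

1.1

The green cylinder moved from about (10.3, 2.9) to (9.5, 2.1), a distance of √(0.8² + 0.8²) ≈ 1.1.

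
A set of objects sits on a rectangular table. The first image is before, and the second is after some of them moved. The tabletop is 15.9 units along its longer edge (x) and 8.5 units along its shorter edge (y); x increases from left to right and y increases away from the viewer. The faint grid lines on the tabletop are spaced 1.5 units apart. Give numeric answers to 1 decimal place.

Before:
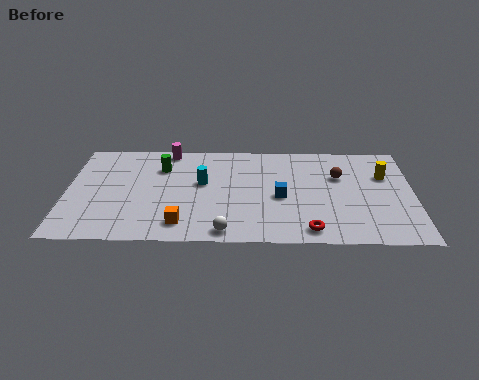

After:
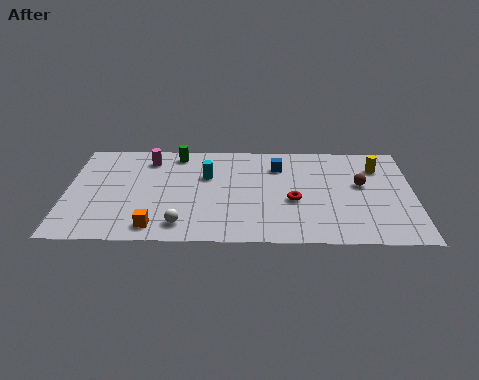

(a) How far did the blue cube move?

2.6

From (9.8, 3.8) to (9.7, 6.4), the blue cube covered √(0.1² + 2.6²) ≈ 2.6 units.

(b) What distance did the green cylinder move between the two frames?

1.4

From (4.3, 6.2) to (5.0, 7.4), the green cylinder covered √(0.7² + 1.2²) ≈ 1.4 units.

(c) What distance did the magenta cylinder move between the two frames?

1.2

The magenta cylinder was near (4.6, 7.7) before and (3.7, 6.9) after, so it travelled √(0.9² + 0.8²) ≈ 1.2 units.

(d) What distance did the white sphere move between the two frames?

2.1

The white sphere was near (7.3, 0.9) before and (5.3, 1.4) after, so it travelled √(2.0² + 0.5²) ≈ 2.1 units.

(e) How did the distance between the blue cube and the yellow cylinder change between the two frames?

-0.6

Before: roughly 5.2 units apart; after: 4.6. That's 0.6 units closer together.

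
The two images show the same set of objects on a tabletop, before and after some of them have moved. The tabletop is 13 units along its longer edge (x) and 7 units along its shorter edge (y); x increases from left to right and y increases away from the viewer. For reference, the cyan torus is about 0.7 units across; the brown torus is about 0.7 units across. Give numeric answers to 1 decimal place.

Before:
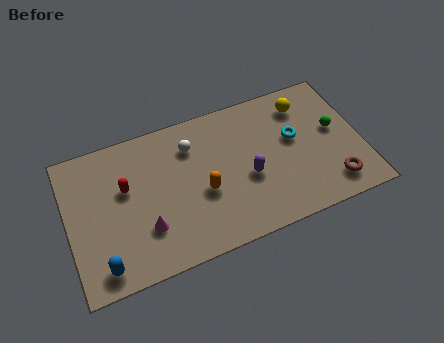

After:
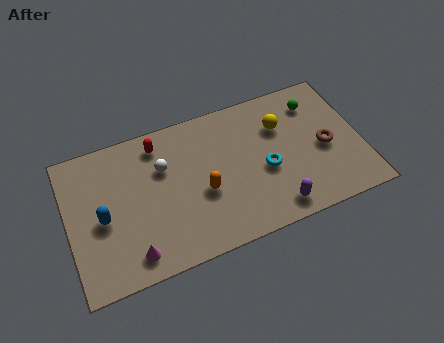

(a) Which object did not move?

the orange capsule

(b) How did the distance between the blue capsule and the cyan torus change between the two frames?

-2.1

The distance was about 9.3 in the first image and 7.2 in the second, so they moved 2.1 units closer together.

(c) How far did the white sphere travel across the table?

1.4

From (5.6, 5.3) to (4.3, 4.7), the white sphere covered √(1.3² + 0.6²) ≈ 1.4 units.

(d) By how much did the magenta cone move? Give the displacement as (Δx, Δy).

(-0.7, -1.0)

From the two frames, the magenta cone sits at roughly (3.3, 2.1) before and (2.6, 1.1) after.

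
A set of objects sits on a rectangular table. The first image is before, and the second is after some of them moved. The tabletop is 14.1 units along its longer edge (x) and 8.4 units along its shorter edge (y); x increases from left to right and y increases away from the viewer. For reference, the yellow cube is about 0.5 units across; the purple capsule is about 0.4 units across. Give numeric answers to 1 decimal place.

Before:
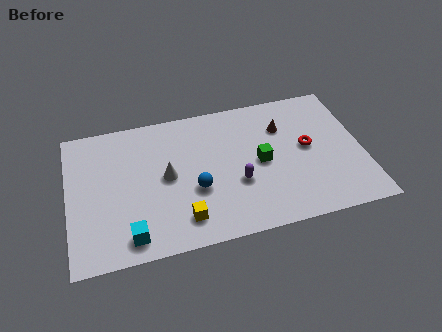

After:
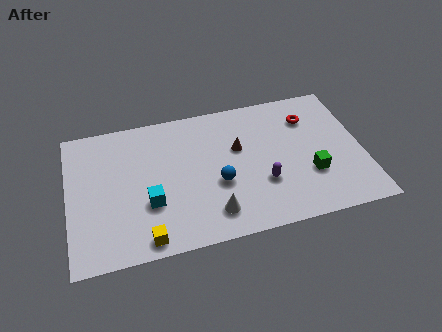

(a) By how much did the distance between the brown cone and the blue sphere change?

-3.0

The distance was about 5.2 in the first image and 2.2 in the second, so they moved 3.0 units closer together.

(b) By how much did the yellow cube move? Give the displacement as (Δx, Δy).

(-1.8, -0.7)

The yellow cube started near (5.3, 1.6) and ended near (3.5, 0.9).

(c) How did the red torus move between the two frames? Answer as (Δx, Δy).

(0.2, 1.8)

The red torus started near (11.5, 4.5) and ended near (11.7, 6.3).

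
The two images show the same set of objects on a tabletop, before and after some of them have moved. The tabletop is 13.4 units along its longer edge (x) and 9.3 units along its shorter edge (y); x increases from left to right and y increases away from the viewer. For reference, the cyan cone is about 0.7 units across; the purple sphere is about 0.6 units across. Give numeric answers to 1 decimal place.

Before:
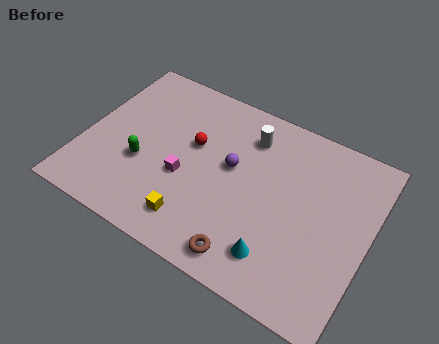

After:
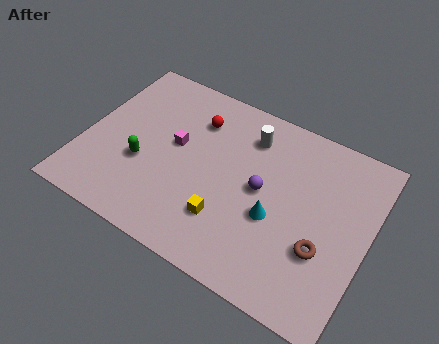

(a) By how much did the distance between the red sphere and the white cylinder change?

-0.4

They were about 2.9 units apart before and 2.5 after — 0.4 units closer together.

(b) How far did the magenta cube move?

1.7

The magenta cube moved from about (4.9, 3.7) to (4.2, 5.2), a distance of √(0.7² + 1.5²) ≈ 1.7.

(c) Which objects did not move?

the green capsule and the white cylinder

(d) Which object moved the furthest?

the brown torus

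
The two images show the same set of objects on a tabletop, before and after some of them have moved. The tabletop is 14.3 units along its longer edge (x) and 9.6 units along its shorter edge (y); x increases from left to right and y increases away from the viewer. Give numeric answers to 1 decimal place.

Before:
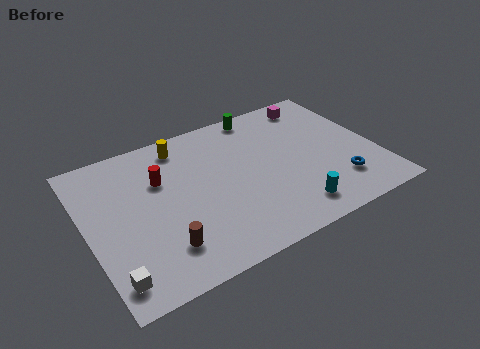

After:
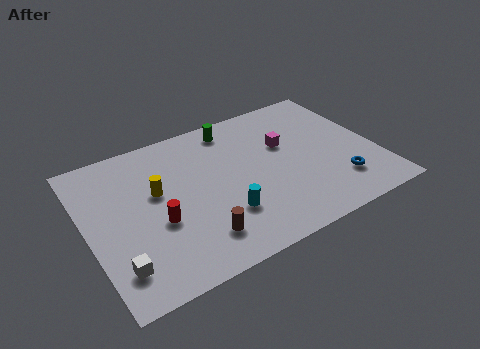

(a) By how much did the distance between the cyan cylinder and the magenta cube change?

-2.3

They were about 7.1 units apart before and 4.8 after — 2.3 units closer together.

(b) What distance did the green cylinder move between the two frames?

1.6

The green cylinder moved from about (9.2, 8.7) to (7.7, 8.3), a distance of √(1.5² + 0.4²) ≈ 1.6.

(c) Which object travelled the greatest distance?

the cyan cylinder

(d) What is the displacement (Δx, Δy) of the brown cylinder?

(1.7, -0.2)

The brown cylinder was at about (3.3, 2.2) and moved to about (5.0, 2.0).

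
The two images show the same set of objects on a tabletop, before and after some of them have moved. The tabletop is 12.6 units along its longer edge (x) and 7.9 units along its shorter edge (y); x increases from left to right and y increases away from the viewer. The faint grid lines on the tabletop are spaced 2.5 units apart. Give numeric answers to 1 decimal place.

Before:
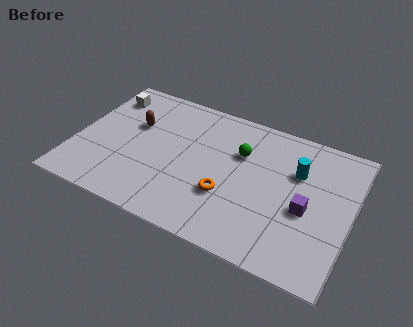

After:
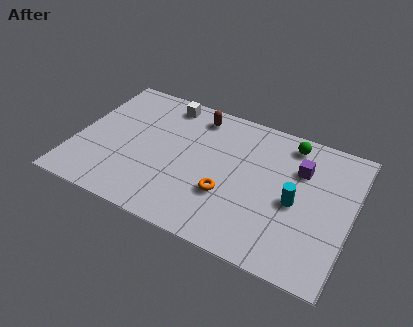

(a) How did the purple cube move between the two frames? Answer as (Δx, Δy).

(-0.5, 2.1)

The purple cube started near (10.6, 3.4) and ended near (10.1, 5.5).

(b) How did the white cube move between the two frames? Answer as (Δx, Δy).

(2.7, 0.6)

The white cube started near (1.0, 6.3) and ended near (3.7, 6.9).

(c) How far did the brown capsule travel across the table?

3.2

The brown capsule moved from about (2.5, 5.0) to (5.2, 6.7), a distance of √(2.7² + 1.7²) ≈ 3.2.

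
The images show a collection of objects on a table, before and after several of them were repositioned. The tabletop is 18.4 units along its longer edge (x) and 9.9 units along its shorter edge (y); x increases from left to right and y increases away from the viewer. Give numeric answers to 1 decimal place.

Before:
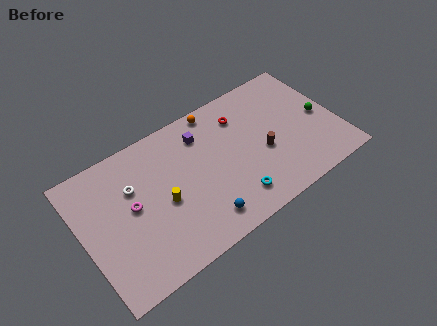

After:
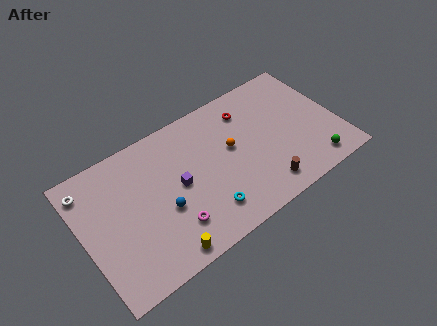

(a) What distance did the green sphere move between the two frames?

3.5

From (17.3, 4.7) to (16.1, 1.4), the green sphere covered √(1.2² + 3.3²) ≈ 3.5 units.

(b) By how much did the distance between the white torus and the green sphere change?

+3.1

Before: roughly 13.6 units apart; after: 16.7. That's 3.1 units further apart.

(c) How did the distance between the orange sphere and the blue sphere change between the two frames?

-2.1

They were about 7.7 units apart before and 5.6 after — 2.1 units closer together.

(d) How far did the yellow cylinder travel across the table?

3.5

The yellow cylinder moved from about (5.6, 4.4) to (4.9, 1.0), a distance of √(0.7² + 3.4²) ≈ 3.5.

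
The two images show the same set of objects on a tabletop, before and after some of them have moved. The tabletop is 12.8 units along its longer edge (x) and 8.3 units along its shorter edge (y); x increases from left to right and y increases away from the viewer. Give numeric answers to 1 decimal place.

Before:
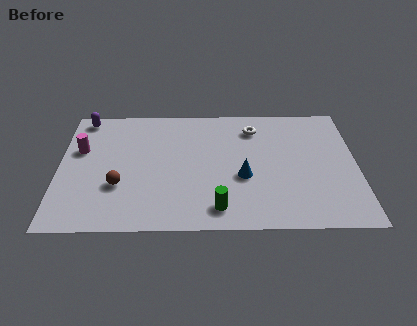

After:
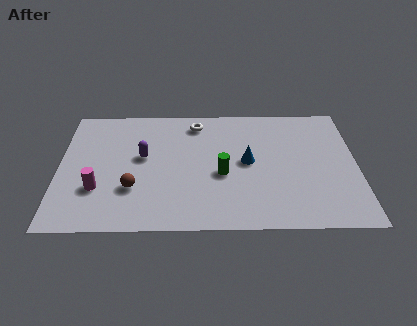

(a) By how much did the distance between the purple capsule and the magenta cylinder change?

+0.6

The distance was about 2.2 in the first image and 2.8 in the second, so they moved 0.6 units further apart.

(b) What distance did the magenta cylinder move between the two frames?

2.7

The magenta cylinder moved from about (0.9, 5.2) to (1.7, 2.6), a distance of √(0.8² + 2.6²) ≈ 2.7.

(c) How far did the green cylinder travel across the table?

2.2

From (6.8, 1.3) to (7.0, 3.5), the green cylinder covered √(0.2² + 2.2²) ≈ 2.2 units.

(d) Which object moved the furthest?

the purple capsule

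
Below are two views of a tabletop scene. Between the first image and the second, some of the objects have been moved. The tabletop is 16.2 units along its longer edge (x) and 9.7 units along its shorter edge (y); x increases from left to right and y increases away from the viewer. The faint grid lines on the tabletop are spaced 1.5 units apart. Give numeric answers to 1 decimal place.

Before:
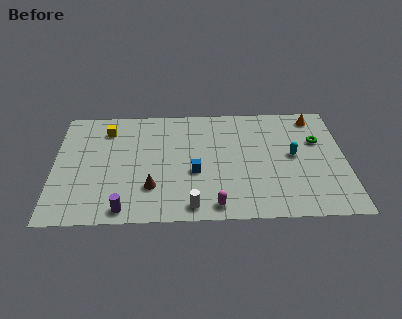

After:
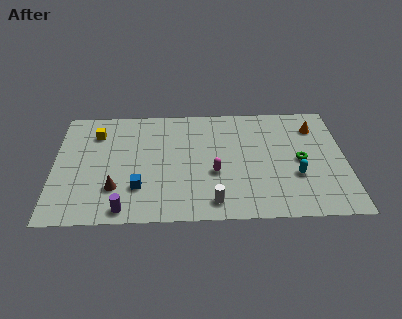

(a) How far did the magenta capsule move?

2.7

The magenta capsule was near (8.9, 1.1) before and (8.9, 3.8) after, so it travelled √(0.0² + 2.7²) ≈ 2.7 units.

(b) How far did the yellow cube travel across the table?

0.7

The yellow cube moved from about (2.9, 7.7) to (2.3, 7.4), a distance of √(0.6² + 0.3²) ≈ 0.7.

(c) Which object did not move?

the purple cylinder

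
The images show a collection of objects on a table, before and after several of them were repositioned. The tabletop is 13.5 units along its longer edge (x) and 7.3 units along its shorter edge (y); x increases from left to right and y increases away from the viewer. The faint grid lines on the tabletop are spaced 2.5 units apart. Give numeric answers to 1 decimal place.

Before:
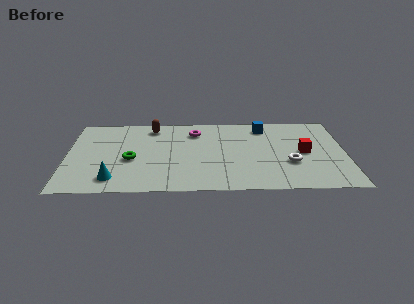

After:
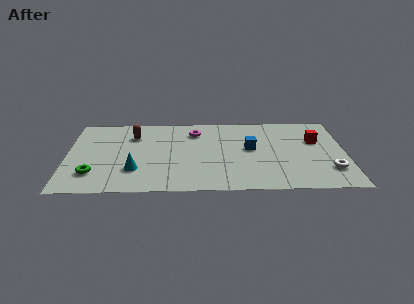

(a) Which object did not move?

the magenta torus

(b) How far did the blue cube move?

2.2

The blue cube moved from about (9.6, 6.1) to (8.9, 4.0), a distance of √(0.7² + 2.1²) ≈ 2.2.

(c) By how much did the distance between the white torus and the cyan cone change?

+0.8

The distance was about 8.6 in the first image and 9.4 in the second, so they moved 0.8 units further apart.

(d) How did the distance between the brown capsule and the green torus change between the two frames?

+0.8

Before: roughly 3.3 units apart; after: 4.1. That's 0.8 units further apart.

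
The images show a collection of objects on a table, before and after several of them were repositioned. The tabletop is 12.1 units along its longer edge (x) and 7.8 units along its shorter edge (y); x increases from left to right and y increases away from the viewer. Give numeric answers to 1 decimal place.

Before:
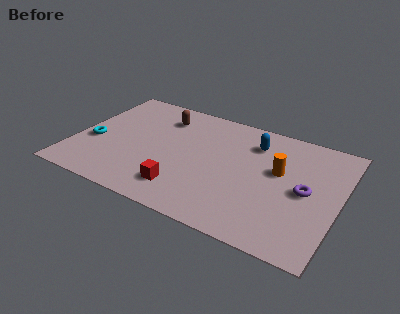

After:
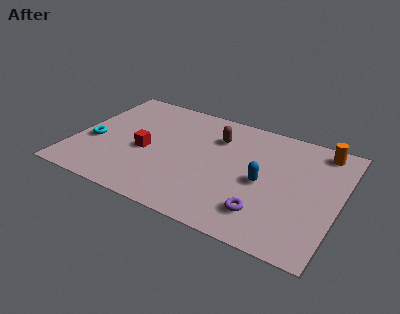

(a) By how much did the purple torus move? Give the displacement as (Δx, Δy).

(-1.6, -2.1)

The purple torus was at about (10.6, 3.8) and moved to about (9.0, 1.7).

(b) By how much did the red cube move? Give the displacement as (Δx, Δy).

(-2.0, 1.8)

The red cube started near (5.3, 1.6) and ended near (3.3, 3.4).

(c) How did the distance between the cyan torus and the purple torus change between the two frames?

-1.5

Before: roughly 9.7 units apart; after: 8.2. That's 1.5 units closer together.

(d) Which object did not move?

the cyan torus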